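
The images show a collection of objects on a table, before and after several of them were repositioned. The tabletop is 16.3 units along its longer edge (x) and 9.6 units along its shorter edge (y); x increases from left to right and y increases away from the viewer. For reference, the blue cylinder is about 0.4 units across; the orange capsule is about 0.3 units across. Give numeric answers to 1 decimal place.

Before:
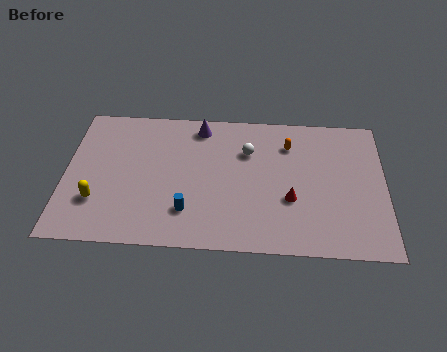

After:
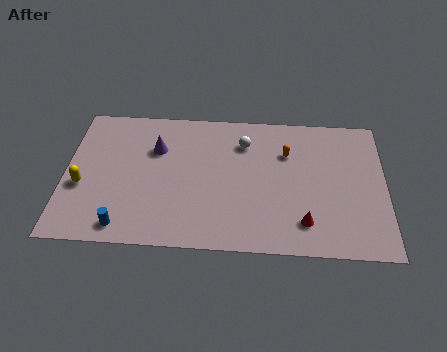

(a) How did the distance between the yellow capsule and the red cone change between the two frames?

+1.6

Before: roughly 9.8 units apart; after: 11.4. That's 1.6 units further apart.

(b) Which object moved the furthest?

the blue cylinder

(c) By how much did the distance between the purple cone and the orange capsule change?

+2.0

They were about 4.7 units apart before and 6.7 after — 2.0 units further apart.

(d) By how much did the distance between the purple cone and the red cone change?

+2.2

Before: roughly 6.7 units apart; after: 8.9. That's 2.2 units further apart.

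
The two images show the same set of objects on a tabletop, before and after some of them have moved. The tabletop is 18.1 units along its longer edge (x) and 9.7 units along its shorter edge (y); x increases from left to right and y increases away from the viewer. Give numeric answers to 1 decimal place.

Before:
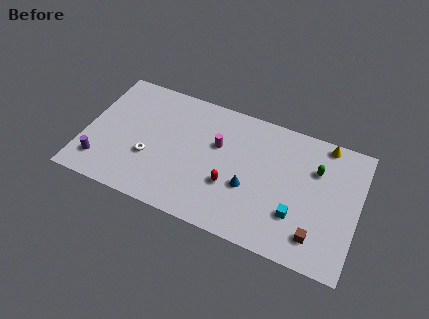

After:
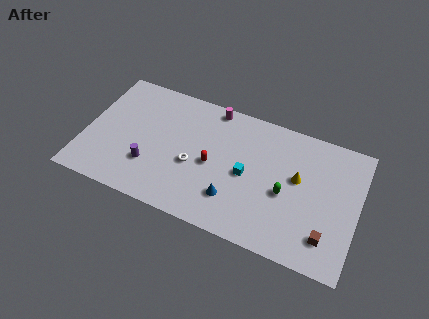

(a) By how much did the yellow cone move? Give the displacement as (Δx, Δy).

(-1.5, -3.2)

From the two frames, the yellow cone sits at roughly (15.6, 8.8) before and (14.1, 5.6) after.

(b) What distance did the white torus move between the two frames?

2.9

The white torus moved from about (4.4, 3.5) to (7.3, 4.0), a distance of √(2.9² + 0.5²) ≈ 2.9.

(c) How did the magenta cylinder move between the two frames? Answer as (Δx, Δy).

(-0.6, 2.7)

The magenta cylinder started near (8.7, 6.1) and ended near (8.1, 8.8).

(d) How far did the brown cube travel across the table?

0.7

The brown cube moved from about (15.6, 1.9) to (16.3, 2.1), a distance of √(0.7² + 0.2²) ≈ 0.7.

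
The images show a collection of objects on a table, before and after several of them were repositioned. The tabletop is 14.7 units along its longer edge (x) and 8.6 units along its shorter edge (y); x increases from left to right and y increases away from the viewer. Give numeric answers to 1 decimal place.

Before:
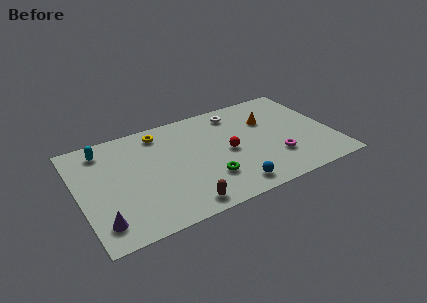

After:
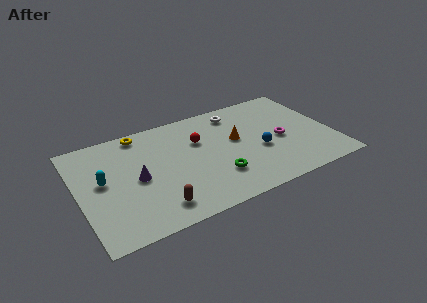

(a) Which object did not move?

the white torus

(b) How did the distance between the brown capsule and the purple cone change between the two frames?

-1.8

The distance was about 4.5 in the first image and 2.7 in the second, so they moved 1.8 units closer together.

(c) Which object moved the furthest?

the purple cone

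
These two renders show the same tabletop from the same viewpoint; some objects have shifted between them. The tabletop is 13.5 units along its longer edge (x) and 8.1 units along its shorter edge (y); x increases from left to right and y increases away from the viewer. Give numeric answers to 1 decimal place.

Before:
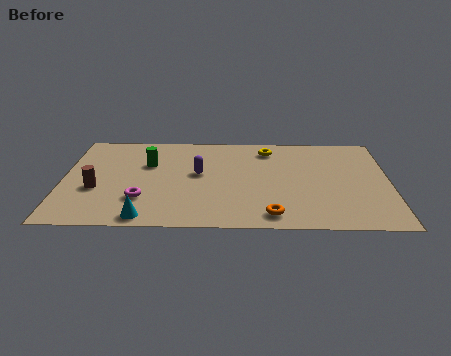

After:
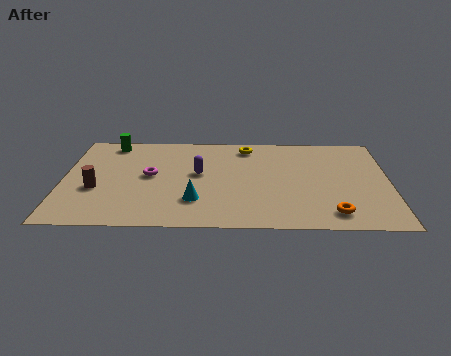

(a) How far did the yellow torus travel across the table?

0.9

The yellow torus moved from about (8.5, 6.7) to (7.6, 6.9), a distance of √(0.9² + 0.2²) ≈ 0.9.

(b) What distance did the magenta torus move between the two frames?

2.0

The magenta torus was near (3.3, 2.3) before and (3.6, 4.3) after, so it travelled √(0.3² + 2.0²) ≈ 2.0 units.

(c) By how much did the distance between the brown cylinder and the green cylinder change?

+1.0

Before: roughly 3.0 units apart; after: 4.0. That's 1.0 units further apart.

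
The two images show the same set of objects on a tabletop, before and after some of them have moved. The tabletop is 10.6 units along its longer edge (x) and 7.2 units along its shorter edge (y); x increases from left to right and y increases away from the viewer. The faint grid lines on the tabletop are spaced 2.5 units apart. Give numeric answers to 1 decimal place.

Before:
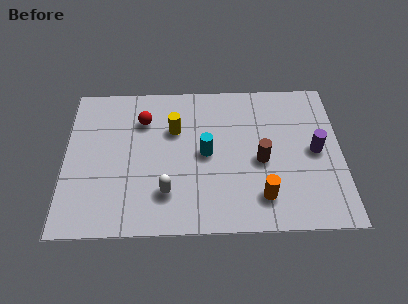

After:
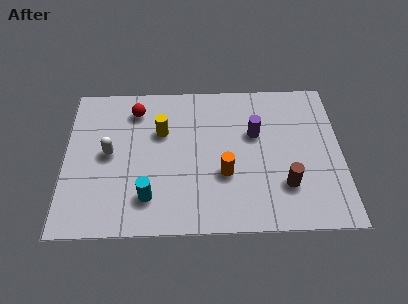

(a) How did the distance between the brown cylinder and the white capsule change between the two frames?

+3.0

The distance was about 3.9 in the first image and 6.9 in the second, so they moved 3.0 units further apart.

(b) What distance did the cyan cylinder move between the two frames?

3.0

From (5.4, 3.6) to (3.2, 1.6), the cyan cylinder covered √(2.2² + 2.0²) ≈ 3.0 units.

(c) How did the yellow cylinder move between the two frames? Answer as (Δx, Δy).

(-0.5, -0.1)

The yellow cylinder was at about (4.2, 4.8) and moved to about (3.7, 4.7).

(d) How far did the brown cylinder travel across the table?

1.5

The brown cylinder was near (7.5, 3.2) before and (8.4, 2.0) after, so it travelled √(0.9² + 1.2²) ≈ 1.5 units.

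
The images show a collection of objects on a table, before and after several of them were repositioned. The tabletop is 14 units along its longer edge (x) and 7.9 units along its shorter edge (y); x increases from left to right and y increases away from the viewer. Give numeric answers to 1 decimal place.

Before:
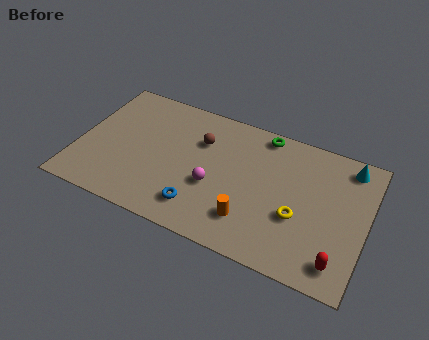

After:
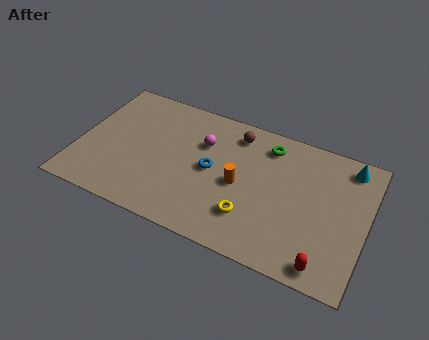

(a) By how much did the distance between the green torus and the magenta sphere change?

-1.2

They were about 4.5 units apart before and 3.3 after — 1.2 units closer together.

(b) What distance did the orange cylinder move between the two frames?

1.9

From (8.6, 1.9) to (7.9, 3.7), the orange cylinder covered √(0.7² + 1.8²) ≈ 1.9 units.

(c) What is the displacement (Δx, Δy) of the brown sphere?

(1.6, 1.1)

The brown sphere started near (5.8, 5.5) and ended near (7.4, 6.6).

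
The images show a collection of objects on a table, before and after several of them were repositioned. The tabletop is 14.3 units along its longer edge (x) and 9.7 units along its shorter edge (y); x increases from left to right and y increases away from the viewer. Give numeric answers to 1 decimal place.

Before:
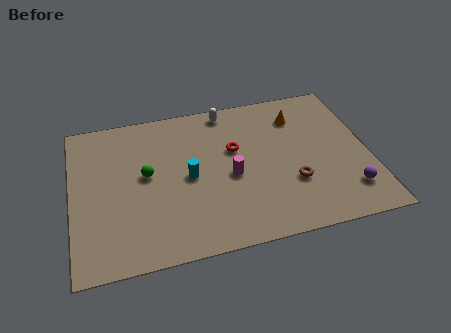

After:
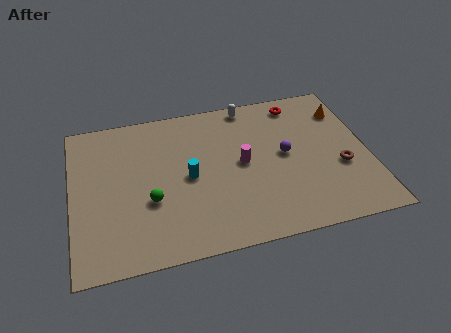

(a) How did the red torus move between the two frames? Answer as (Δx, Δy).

(3.3, 2.4)

The red torus started near (7.9, 6.0) and ended near (11.2, 8.4).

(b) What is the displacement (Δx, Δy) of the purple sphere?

(-2.8, 3.0)

The purple sphere started near (13.1, 2.1) and ended near (10.3, 5.1).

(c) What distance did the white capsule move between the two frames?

1.1

From (7.7, 8.7) to (8.8, 8.8), the white capsule covered √(1.1² + 0.1²) ≈ 1.1 units.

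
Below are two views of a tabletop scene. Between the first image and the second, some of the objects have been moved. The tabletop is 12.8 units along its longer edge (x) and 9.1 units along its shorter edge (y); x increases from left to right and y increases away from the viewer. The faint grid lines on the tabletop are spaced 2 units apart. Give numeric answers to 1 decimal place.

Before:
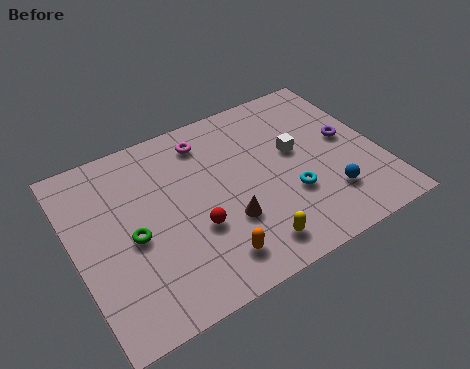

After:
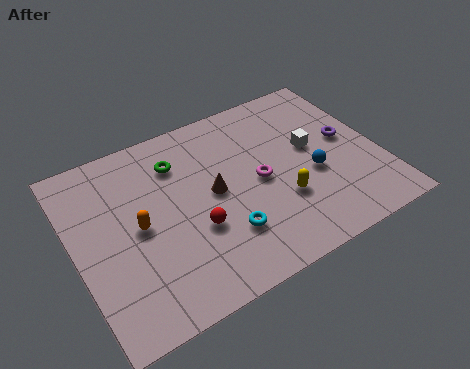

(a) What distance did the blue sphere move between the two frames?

1.5

The blue sphere moved from about (10.3, 2.3) to (9.9, 3.7), a distance of √(0.4² + 1.4²) ≈ 1.5.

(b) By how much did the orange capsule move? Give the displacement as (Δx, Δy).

(-2.6, 2.9)

The orange capsule was at about (5.2, 1.6) and moved to about (2.6, 4.5).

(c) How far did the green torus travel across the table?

3.6

The green torus was near (2.3, 4.1) before and (4.6, 6.9) after, so it travelled √(2.3² + 2.8²) ≈ 3.6 units.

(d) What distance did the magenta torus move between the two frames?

3.6

From (5.9, 7.5) to (7.7, 4.4), the magenta torus covered √(1.8² + 3.1²) ≈ 3.6 units.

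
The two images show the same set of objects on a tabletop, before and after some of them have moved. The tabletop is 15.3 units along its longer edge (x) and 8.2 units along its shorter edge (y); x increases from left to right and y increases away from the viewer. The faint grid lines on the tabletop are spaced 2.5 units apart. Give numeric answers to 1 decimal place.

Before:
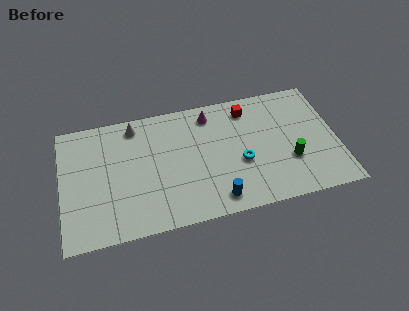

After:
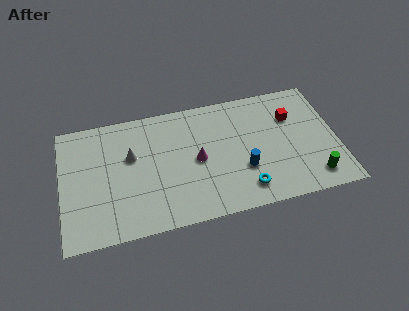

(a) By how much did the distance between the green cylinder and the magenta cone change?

+0.9

Before: roughly 5.9 units apart; after: 6.8. That's 0.9 units further apart.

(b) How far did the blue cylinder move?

2.3

From (8.4, 1.2) to (10.0, 2.8), the blue cylinder covered √(1.6² + 1.6²) ≈ 2.3 units.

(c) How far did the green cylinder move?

1.8

From (12.6, 2.8) to (13.8, 1.4), the green cylinder covered √(1.2² + 1.4²) ≈ 1.8 units.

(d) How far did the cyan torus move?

1.8

From (9.9, 3.3) to (10.0, 1.5), the cyan torus covered √(0.1² + 1.8²) ≈ 1.8 units.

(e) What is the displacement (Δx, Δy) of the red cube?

(2.4, -1.1)

From the two frames, the red cube sits at roughly (10.5, 6.8) before and (12.9, 5.7) after.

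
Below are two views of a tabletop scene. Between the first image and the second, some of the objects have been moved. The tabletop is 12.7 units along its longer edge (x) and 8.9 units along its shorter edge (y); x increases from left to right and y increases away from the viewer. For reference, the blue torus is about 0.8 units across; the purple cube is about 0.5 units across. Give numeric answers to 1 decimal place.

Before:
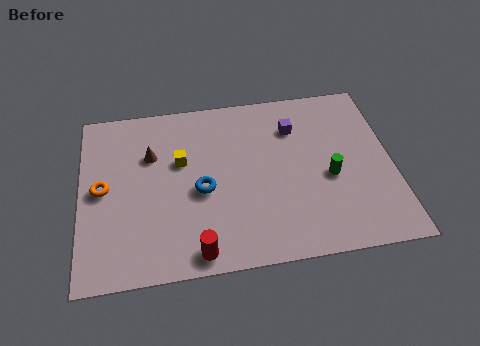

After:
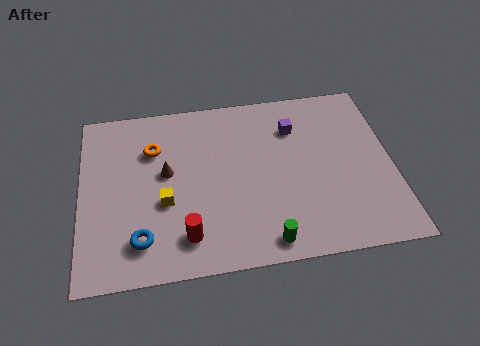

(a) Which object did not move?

the purple cube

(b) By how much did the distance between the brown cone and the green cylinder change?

-1.9

The distance was about 7.5 in the first image and 5.6 in the second, so they moved 1.9 units closer together.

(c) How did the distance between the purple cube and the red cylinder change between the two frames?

-0.4

They were about 7.1 units apart before and 6.7 after — 0.4 units closer together.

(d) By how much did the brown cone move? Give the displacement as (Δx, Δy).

(0.6, -1.0)

The brown cone started near (2.9, 6.0) and ended near (3.5, 5.0).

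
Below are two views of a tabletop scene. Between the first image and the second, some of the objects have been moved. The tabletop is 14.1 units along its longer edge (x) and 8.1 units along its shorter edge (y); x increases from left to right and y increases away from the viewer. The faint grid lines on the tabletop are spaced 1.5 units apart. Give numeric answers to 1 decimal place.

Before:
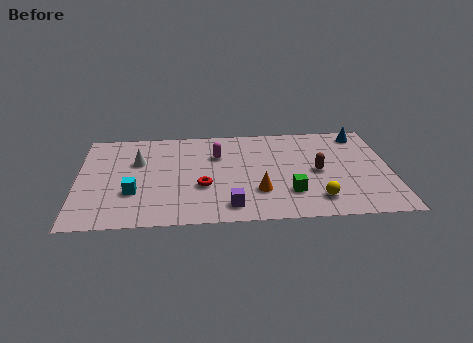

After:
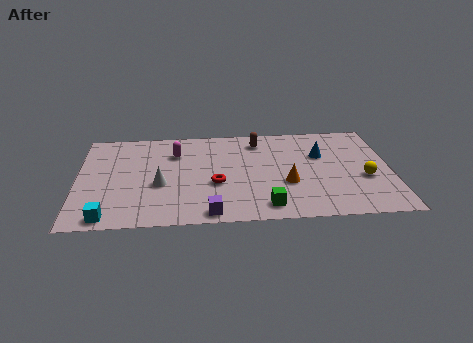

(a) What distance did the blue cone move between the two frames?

2.5

The blue cone moved from about (12.9, 7.0) to (11.0, 5.3), a distance of √(1.9² + 1.7²) ≈ 2.5.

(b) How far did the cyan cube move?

2.2

From (2.5, 2.7) to (1.4, 0.8), the cyan cube covered √(1.1² + 1.9²) ≈ 2.2 units.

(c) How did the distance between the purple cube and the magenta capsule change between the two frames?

+1.0

Before: roughly 4.3 units apart; after: 5.3. That's 1.0 units further apart.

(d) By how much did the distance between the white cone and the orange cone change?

-0.4

Before: roughly 6.1 units apart; after: 5.7. That's 0.4 units closer together.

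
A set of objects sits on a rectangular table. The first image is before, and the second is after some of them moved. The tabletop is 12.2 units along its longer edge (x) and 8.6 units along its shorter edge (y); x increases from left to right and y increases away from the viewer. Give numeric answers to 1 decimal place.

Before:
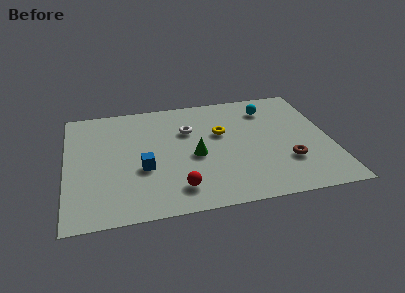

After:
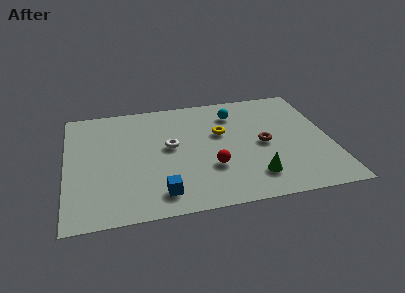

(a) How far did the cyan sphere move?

1.6

The cyan sphere moved from about (9.5, 6.8) to (7.9, 6.7), a distance of √(1.6² + 0.1²) ≈ 1.6.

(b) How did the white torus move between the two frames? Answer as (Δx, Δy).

(-0.9, -1.1)

From the two frames, the white torus sits at roughly (5.7, 5.8) before and (4.8, 4.7) after.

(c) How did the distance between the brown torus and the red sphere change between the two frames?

-2.4

The distance was about 5.2 in the first image and 2.8 in the second, so they moved 2.4 units closer together.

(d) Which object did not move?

the yellow torus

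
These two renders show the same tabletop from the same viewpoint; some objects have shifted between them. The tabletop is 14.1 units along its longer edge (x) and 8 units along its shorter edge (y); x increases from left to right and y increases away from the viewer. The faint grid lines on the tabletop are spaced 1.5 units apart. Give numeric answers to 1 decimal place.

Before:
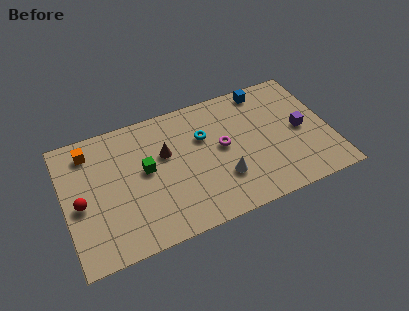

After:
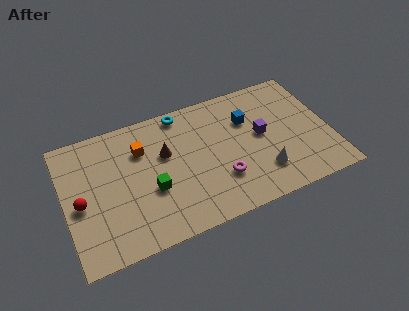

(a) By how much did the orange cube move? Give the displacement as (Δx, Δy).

(2.7, -0.9)

From the two frames, the orange cube sits at roughly (1.5, 6.6) before and (4.2, 5.7) after.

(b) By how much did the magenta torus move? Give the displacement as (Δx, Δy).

(-0.3, -1.9)

From the two frames, the magenta torus sits at roughly (8.4, 4.3) before and (8.1, 2.4) after.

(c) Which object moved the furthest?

the orange cube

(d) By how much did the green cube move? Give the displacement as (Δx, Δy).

(0.2, -1.3)

From the two frames, the green cube sits at roughly (4.3, 4.4) before and (4.5, 3.1) after.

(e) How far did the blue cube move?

1.9

The blue cube was near (11.0, 7.1) before and (9.9, 5.5) after, so it travelled √(1.1² + 1.6²) ≈ 1.9 units.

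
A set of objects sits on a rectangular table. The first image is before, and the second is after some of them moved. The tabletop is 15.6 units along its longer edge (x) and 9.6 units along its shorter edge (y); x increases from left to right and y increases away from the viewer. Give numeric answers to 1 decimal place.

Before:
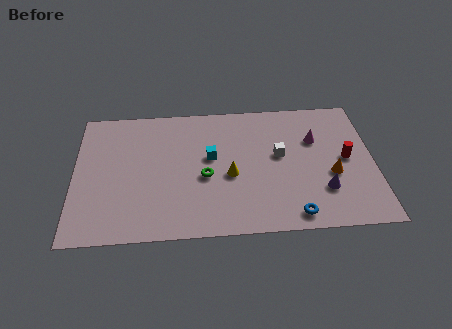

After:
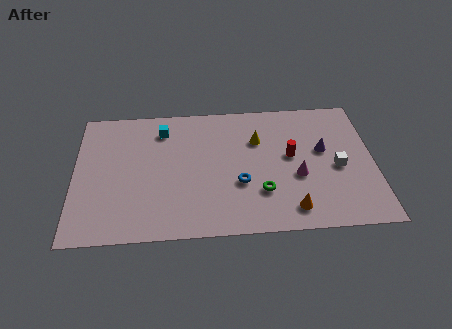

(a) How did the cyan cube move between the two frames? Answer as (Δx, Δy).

(-2.5, 2.2)

The cyan cube started near (7.1, 5.5) and ended near (4.6, 7.7).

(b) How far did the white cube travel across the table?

3.2

The white cube was near (10.7, 5.4) before and (13.7, 4.3) after, so it travelled √(3.0² + 1.1²) ≈ 3.2 units.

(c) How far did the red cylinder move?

2.9

The red cylinder moved from about (14.2, 4.9) to (11.3, 5.3), a distance of √(2.9² + 0.4²) ≈ 2.9.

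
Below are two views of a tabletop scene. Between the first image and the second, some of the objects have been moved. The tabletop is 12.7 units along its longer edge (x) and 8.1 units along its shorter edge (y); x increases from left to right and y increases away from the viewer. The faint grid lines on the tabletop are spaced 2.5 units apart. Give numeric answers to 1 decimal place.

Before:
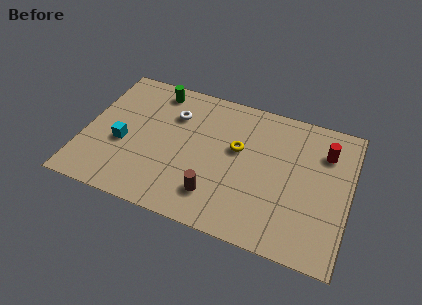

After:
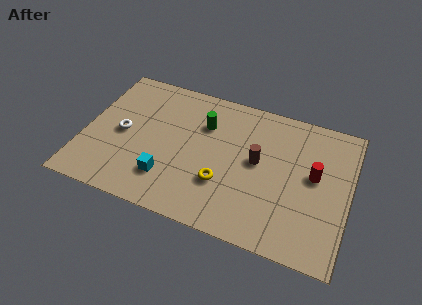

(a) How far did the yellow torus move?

2.3

The yellow torus moved from about (7.3, 4.8) to (6.8, 2.6), a distance of √(0.5² + 2.2²) ≈ 2.3.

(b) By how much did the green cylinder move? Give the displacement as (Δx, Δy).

(2.5, -1.3)

The green cylinder started near (3.1, 7.0) and ended near (5.6, 5.7).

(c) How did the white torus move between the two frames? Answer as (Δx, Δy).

(-2.3, -1.9)

The white torus was at about (4.1, 5.8) and moved to about (1.8, 3.9).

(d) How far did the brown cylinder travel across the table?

3.2

From (6.5, 1.8) to (8.3, 4.4), the brown cylinder covered √(1.8² + 2.6²) ≈ 3.2 units.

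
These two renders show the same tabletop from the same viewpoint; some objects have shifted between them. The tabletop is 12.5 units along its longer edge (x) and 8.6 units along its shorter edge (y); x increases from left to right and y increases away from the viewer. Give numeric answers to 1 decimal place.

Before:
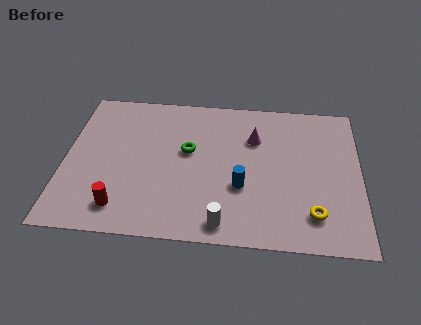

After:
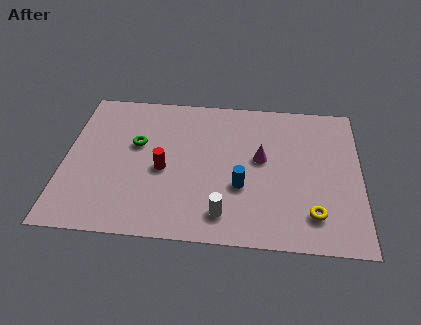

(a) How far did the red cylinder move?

2.9

The red cylinder was near (2.5, 1.5) before and (4.2, 3.8) after, so it travelled √(1.7² + 2.3²) ≈ 2.9 units.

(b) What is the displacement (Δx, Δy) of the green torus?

(-2.2, 0.2)

The green torus was at about (5.2, 5.0) and moved to about (3.0, 5.2).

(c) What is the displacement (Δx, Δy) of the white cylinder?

(0.0, 0.5)

From the two frames, the white cylinder sits at roughly (6.8, 1.0) before and (6.8, 1.5) after.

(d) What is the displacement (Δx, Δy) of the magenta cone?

(0.3, -1.2)

The magenta cone was at about (8.0, 6.0) and moved to about (8.3, 4.8).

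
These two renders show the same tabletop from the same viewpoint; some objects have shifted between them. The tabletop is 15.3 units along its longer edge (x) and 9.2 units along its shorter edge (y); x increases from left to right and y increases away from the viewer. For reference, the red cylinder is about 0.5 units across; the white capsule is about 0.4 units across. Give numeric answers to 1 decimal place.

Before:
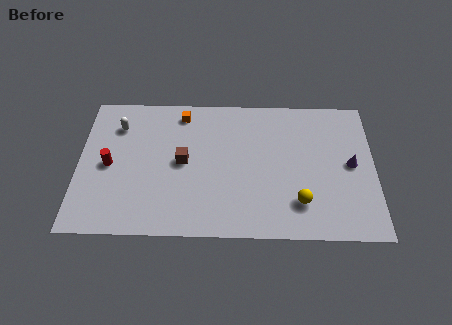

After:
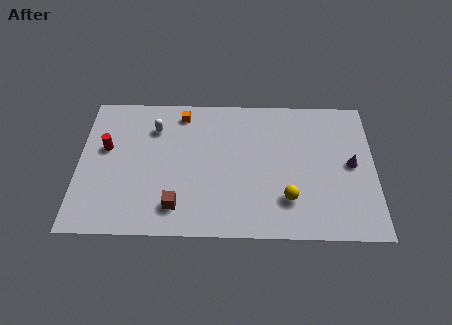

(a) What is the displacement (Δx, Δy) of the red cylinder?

(-0.2, 1.1)

From the two frames, the red cylinder sits at roughly (1.6, 4.4) before and (1.4, 5.5) after.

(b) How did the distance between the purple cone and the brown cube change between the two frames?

+0.8

Before: roughly 8.7 units apart; after: 9.5. That's 0.8 units further apart.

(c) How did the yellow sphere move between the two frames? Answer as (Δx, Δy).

(-0.6, 0.2)

From the two frames, the yellow sphere sits at roughly (11.4, 2.2) before and (10.8, 2.4) after.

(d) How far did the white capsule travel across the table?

1.9

From (2.0, 7.0) to (3.9, 6.9), the white capsule covered √(1.9² + 0.1²) ≈ 1.9 units.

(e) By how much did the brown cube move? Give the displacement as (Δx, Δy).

(-0.3, -2.9)

The brown cube was at about (5.4, 4.7) and moved to about (5.1, 1.8).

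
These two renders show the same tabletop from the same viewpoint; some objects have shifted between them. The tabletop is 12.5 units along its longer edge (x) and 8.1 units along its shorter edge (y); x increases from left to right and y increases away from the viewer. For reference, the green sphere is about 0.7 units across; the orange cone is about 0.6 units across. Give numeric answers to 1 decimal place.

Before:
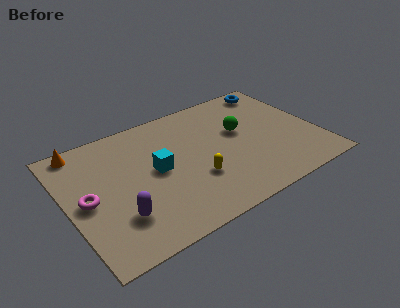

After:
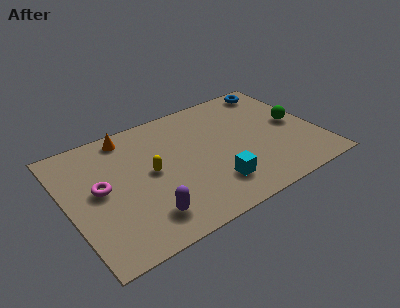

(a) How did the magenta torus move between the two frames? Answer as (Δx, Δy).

(0.7, 0.4)

The magenta torus started near (0.9, 3.9) and ended near (1.6, 4.3).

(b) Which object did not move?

the blue torus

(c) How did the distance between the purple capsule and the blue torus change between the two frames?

-0.7

The distance was about 10.2 in the first image and 9.5 in the second, so they moved 0.7 units closer together.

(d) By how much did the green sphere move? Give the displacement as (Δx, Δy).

(2.7, -0.7)

The green sphere was at about (8.8, 4.8) and moved to about (11.5, 4.1).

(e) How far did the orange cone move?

2.3

From (1.1, 7.3) to (3.4, 7.1), the orange cone covered √(2.3² + 0.2²) ≈ 2.3 units.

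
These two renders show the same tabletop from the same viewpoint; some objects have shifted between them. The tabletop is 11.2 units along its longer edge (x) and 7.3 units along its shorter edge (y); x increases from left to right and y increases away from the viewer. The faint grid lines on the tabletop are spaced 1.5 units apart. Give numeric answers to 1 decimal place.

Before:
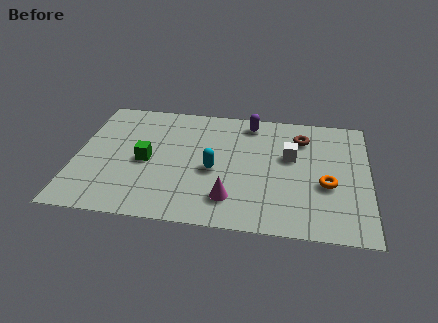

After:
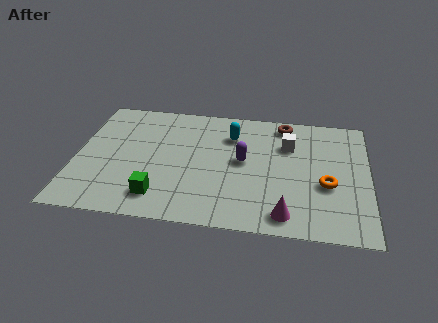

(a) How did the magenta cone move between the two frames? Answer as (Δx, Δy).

(2.1, -0.6)

From the two frames, the magenta cone sits at roughly (6.0, 1.6) before and (8.1, 1.0) after.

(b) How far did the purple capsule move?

2.4

From (6.6, 6.3) to (6.4, 3.9), the purple capsule covered √(0.2² + 2.4²) ≈ 2.4 units.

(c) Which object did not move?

the orange torus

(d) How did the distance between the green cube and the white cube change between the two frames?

+0.5

Before: roughly 5.6 units apart; after: 6.1. That's 0.5 units further apart.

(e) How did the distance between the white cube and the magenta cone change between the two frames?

+0.5

They were about 3.6 units apart before and 4.1 after — 0.5 units further apart.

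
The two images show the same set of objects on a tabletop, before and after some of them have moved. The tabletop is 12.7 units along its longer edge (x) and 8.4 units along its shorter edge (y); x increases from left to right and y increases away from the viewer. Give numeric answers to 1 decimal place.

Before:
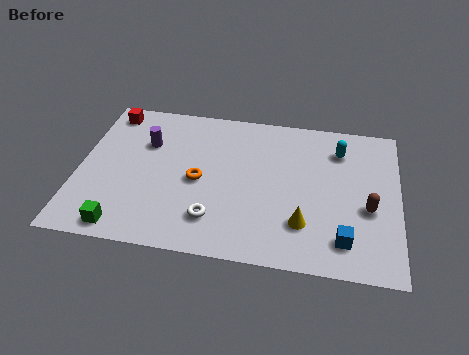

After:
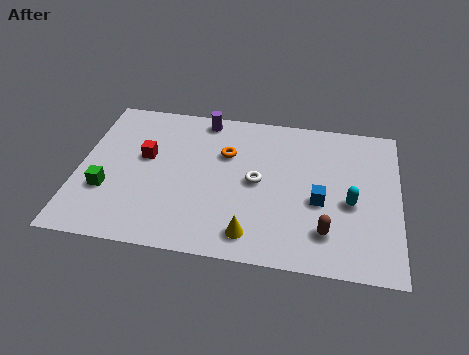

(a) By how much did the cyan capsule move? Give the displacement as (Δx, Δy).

(0.5, -2.9)

The cyan capsule was at about (10.3, 6.5) and moved to about (10.8, 3.6).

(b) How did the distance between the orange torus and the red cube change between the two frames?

-1.8

Before: roughly 5.1 units apart; after: 3.3. That's 1.8 units closer together.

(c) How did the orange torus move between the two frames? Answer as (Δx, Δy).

(1.0, 1.7)

The orange torus started near (4.8, 3.9) and ended near (5.8, 5.6).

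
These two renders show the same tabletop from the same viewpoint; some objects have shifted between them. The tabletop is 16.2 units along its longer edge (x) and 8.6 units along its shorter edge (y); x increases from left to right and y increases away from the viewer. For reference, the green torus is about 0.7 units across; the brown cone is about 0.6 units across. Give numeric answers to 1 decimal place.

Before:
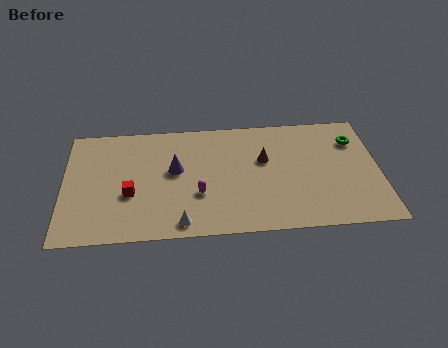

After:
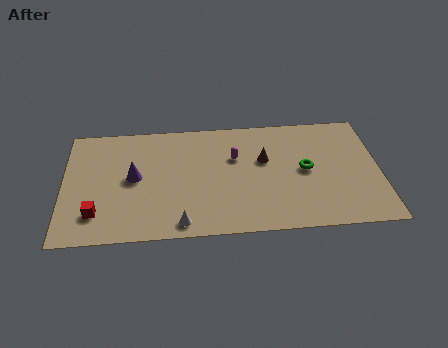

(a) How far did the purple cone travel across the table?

2.1

The purple cone was near (5.7, 4.9) before and (3.6, 4.5) after, so it travelled √(2.1² + 0.4²) ≈ 2.1 units.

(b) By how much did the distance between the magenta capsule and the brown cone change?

-2.6

Before: roughly 4.1 units apart; after: 1.5. That's 2.6 units closer together.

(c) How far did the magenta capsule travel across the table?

3.2

The magenta capsule moved from about (6.9, 3.0) to (8.8, 5.6), a distance of √(1.9² + 2.6²) ≈ 3.2.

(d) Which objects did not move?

the brown cone and the white cone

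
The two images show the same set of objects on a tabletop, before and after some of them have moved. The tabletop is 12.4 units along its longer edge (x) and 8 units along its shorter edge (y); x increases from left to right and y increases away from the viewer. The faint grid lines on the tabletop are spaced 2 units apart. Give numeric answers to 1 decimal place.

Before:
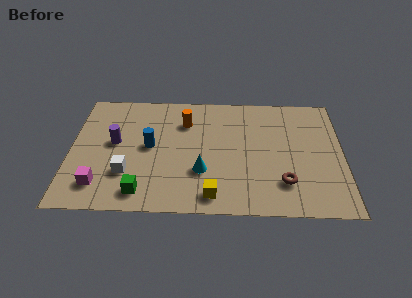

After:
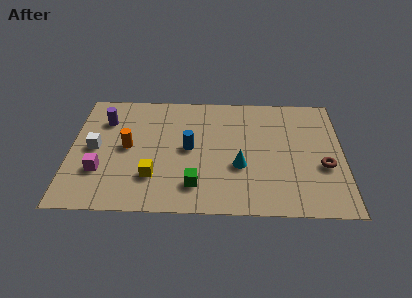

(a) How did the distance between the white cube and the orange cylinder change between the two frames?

-2.9

The distance was about 4.4 in the first image and 1.5 in the second, so they moved 2.9 units closer together.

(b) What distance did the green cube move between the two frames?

2.5

The green cube moved from about (3.3, 1.2) to (5.7, 1.7), a distance of √(2.4² + 0.5²) ≈ 2.5.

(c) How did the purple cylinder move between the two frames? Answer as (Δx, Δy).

(-0.5, 1.5)

The purple cylinder started near (2.0, 4.4) and ended near (1.5, 5.9).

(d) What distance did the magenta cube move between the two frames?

0.9

From (1.4, 1.6) to (1.4, 2.5), the magenta cube covered √(0.0² + 0.9²) ≈ 0.9 units.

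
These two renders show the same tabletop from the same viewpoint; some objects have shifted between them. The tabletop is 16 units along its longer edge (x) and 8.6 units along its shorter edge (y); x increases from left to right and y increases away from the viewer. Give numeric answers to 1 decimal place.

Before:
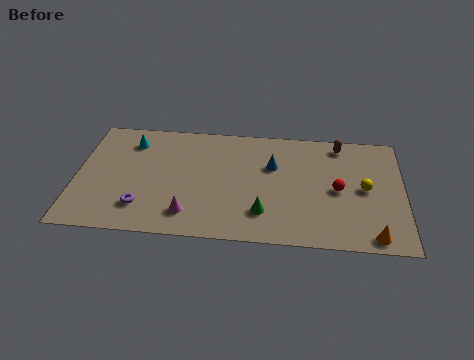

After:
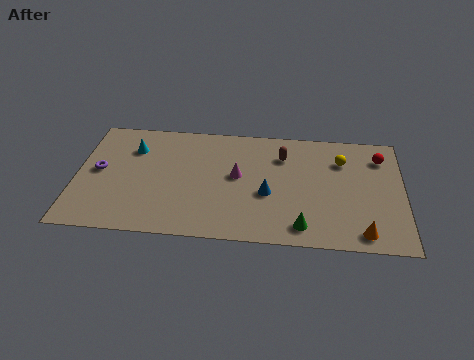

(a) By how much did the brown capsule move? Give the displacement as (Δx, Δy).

(-2.8, -1.1)

The brown capsule started near (12.9, 7.5) and ended near (10.1, 6.4).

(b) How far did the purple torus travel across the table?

3.3

The purple torus moved from about (3.3, 2.0) to (1.1, 4.5), a distance of √(2.2² + 2.5²) ≈ 3.3.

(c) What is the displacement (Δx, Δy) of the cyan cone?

(0.1, -0.5)

From the two frames, the cyan cone sits at roughly (2.6, 6.8) before and (2.7, 6.3) after.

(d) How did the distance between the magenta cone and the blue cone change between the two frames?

-3.7

Before: roughly 5.6 units apart; after: 1.9. That's 3.7 units closer together.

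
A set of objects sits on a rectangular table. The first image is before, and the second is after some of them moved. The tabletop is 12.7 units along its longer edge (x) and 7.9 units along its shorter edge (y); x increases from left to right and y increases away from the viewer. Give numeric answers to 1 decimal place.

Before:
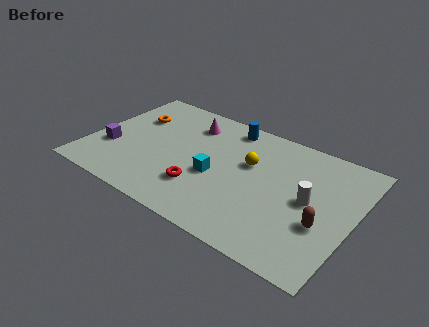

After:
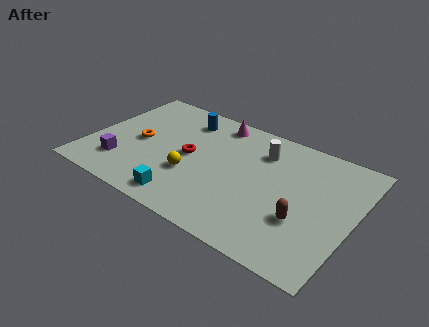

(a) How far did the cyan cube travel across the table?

2.5

The cyan cube was near (6.2, 3.3) before and (5.1, 1.1) after, so it travelled √(1.1² + 2.2²) ≈ 2.5 units.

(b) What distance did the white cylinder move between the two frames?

3.3

The white cylinder moved from about (10.6, 4.0) to (8.0, 6.0), a distance of √(2.6² + 2.0²) ≈ 3.3.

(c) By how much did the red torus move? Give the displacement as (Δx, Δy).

(-0.9, 1.8)

The red torus was at about (5.7, 2.2) and moved to about (4.8, 4.0).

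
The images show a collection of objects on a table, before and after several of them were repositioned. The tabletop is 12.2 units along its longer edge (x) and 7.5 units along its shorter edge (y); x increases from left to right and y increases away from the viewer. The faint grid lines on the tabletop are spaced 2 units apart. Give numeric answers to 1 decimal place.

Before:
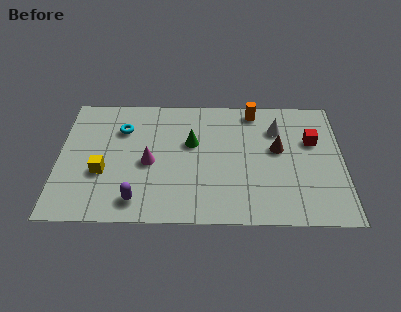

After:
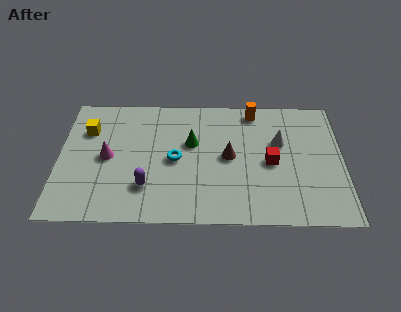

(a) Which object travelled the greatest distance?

the cyan torus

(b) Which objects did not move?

the orange cylinder and the green cone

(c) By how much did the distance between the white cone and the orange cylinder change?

+0.7

The distance was about 1.5 in the first image and 2.2 in the second, so they moved 0.7 units further apart.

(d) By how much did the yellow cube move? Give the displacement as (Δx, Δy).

(-0.7, 2.5)

The yellow cube was at about (1.9, 2.8) and moved to about (1.2, 5.3).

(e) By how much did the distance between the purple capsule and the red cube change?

-2.8

Before: roughly 8.3 units apart; after: 5.5. That's 2.8 units closer together.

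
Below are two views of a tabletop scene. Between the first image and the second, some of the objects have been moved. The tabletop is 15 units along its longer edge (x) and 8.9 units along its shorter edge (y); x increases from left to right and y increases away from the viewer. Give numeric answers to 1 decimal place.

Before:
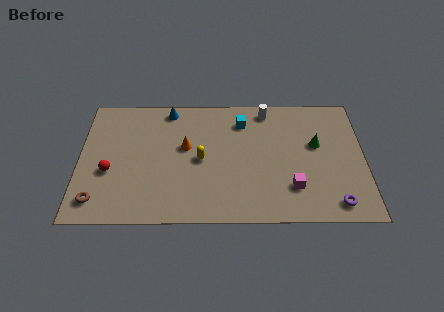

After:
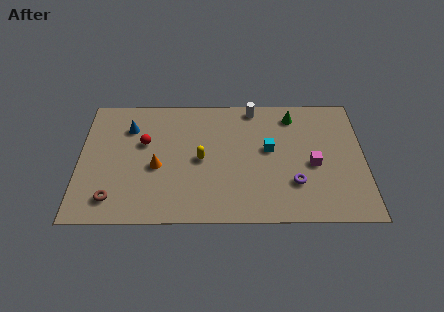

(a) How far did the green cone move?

2.4

The green cone was near (12.5, 5.3) before and (11.3, 7.4) after, so it travelled √(1.2² + 2.1²) ≈ 2.4 units.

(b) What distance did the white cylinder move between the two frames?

0.7

The white cylinder moved from about (9.9, 7.8) to (9.2, 8.0), a distance of √(0.7² + 0.2²) ≈ 0.7.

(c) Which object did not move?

the yellow capsule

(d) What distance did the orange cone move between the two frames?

2.1

The orange cone was near (5.6, 5.2) before and (4.1, 3.8) after, so it travelled √(1.5² + 1.4²) ≈ 2.1 units.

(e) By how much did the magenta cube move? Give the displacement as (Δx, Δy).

(1.1, 1.6)

From the two frames, the magenta cube sits at roughly (11.2, 2.3) before and (12.3, 3.9) after.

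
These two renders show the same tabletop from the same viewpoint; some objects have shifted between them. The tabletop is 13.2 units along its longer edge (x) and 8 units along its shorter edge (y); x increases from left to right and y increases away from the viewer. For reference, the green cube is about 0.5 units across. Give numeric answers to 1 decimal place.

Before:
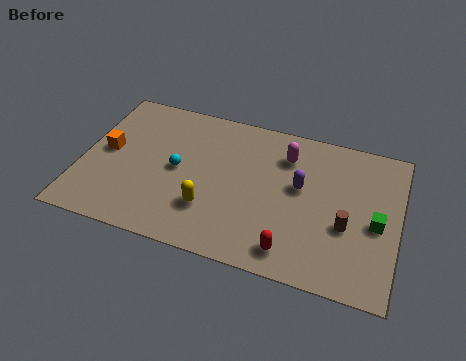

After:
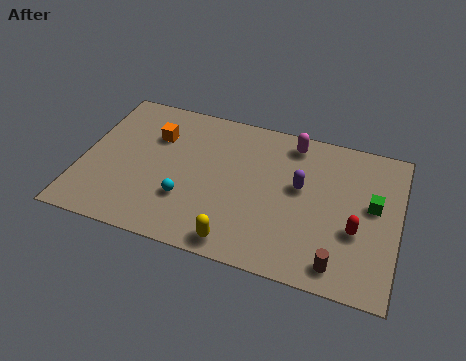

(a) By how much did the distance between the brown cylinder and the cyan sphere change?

-0.6

They were about 7.2 units apart before and 6.6 after — 0.6 units closer together.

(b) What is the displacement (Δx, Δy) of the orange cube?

(1.9, 1.4)

From the two frames, the orange cube sits at roughly (1.0, 4.2) before and (2.9, 5.6) after.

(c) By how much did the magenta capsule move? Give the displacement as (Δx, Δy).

(0.2, 0.8)

From the two frames, the magenta capsule sits at roughly (8.4, 6.1) before and (8.6, 6.9) after.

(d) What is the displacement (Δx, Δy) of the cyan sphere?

(0.5, -1.5)

From the two frames, the cyan sphere sits at roughly (4.0, 4.0) before and (4.5, 2.5) after.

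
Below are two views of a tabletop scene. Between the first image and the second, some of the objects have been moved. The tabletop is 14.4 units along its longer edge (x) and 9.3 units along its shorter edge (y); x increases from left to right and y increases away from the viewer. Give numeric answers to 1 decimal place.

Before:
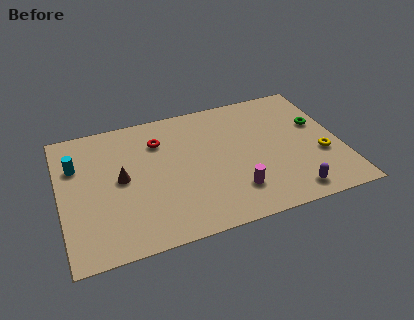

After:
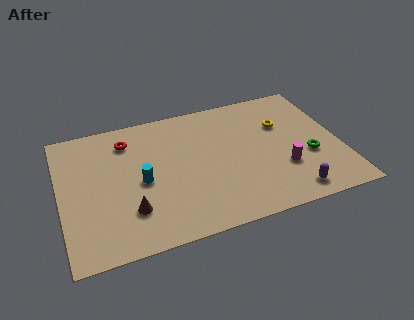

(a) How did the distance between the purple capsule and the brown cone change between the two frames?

-0.9

The distance was about 9.1 in the first image and 8.2 in the second, so they moved 0.9 units closer together.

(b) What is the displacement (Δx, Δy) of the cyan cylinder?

(3.2, -2.1)

The cyan cylinder was at about (0.9, 6.4) and moved to about (4.1, 4.3).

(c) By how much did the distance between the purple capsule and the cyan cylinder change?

-3.8

The distance was about 11.8 in the first image and 8.0 in the second, so they moved 3.8 units closer together.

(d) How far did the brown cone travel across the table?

2.3

The brown cone was near (3.1, 4.8) before and (3.4, 2.5) after, so it travelled √(0.3² + 2.3²) ≈ 2.3 units.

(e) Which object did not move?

the purple capsule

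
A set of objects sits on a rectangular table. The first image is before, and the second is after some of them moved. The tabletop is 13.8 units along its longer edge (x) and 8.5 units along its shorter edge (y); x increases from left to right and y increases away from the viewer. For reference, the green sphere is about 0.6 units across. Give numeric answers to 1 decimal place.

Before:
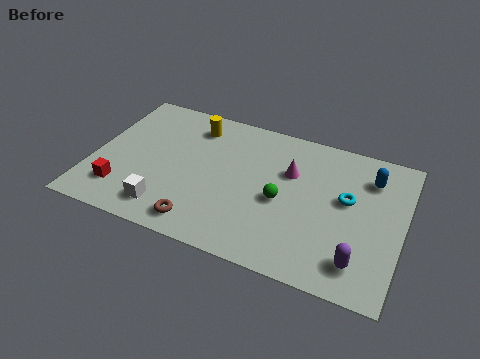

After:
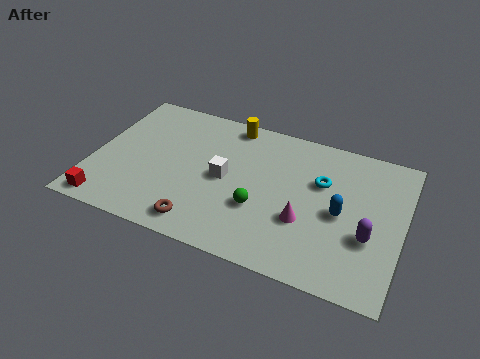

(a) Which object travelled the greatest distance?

the white cube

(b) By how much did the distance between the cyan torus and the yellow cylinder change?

-2.6

Before: roughly 7.4 units apart; after: 4.8. That's 2.6 units closer together.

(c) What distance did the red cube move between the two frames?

1.1

The red cube moved from about (1.5, 1.9) to (1.0, 0.9), a distance of √(0.5² + 1.0²) ≈ 1.1.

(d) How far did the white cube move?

3.5

The white cube moved from about (3.6, 1.5) to (5.9, 4.2), a distance of √(2.3² + 2.7²) ≈ 3.5.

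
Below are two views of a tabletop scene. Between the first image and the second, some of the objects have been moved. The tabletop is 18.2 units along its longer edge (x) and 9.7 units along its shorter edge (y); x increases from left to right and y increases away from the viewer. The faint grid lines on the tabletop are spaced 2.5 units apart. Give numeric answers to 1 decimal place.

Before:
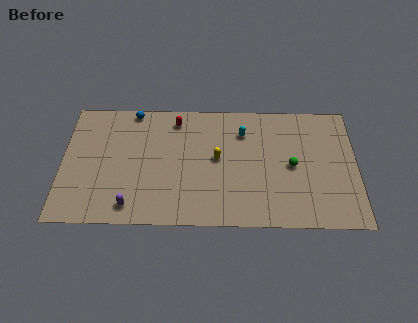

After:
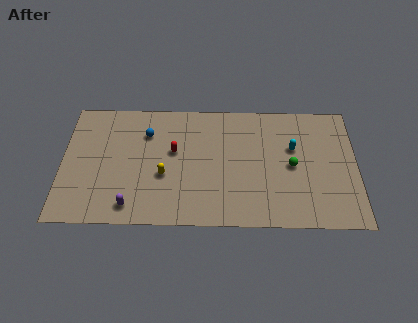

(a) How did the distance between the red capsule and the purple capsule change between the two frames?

-2.3

They were about 7.3 units apart before and 5.0 after — 2.3 units closer together.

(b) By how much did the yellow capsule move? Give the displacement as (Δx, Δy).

(-3.3, -1.4)

From the two frames, the yellow capsule sits at roughly (9.6, 5.2) before and (6.3, 3.8) after.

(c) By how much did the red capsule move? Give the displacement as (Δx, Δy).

(-0.1, -2.5)

The red capsule was at about (7.0, 8.2) and moved to about (6.9, 5.7).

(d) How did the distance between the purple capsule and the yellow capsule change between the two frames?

-3.4

They were about 6.5 units apart before and 3.1 after — 3.4 units closer together.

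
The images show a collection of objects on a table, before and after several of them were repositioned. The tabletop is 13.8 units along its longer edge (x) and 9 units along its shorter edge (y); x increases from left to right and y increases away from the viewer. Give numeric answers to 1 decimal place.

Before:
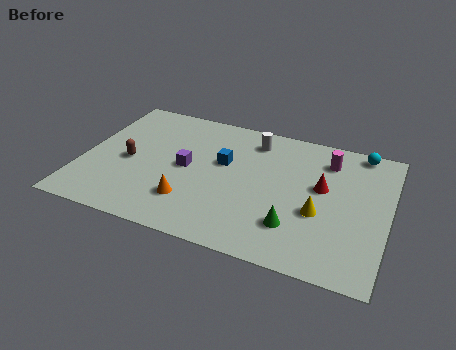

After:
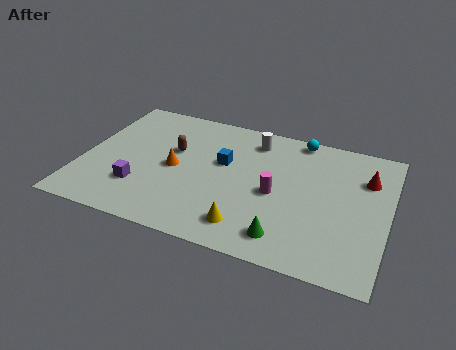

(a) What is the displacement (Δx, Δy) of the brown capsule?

(1.9, 1.4)

The brown capsule started near (2.1, 4.1) and ended near (4.0, 5.5).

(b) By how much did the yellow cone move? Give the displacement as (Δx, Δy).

(-3.0, -1.9)

The yellow cone was at about (10.8, 3.5) and moved to about (7.8, 1.6).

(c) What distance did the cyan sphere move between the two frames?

2.8

The cyan sphere moved from about (12.3, 8.2) to (9.5, 8.2), a distance of √(2.8² + 0.0²) ≈ 2.8.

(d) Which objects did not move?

the blue cube and the white cylinder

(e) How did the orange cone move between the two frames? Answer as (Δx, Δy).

(-0.9, 2.0)

From the two frames, the orange cone sits at roughly (5.1, 2.3) before and (4.2, 4.3) after.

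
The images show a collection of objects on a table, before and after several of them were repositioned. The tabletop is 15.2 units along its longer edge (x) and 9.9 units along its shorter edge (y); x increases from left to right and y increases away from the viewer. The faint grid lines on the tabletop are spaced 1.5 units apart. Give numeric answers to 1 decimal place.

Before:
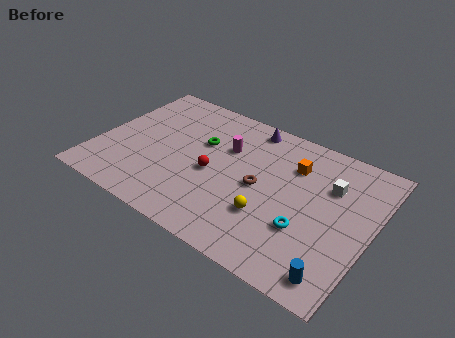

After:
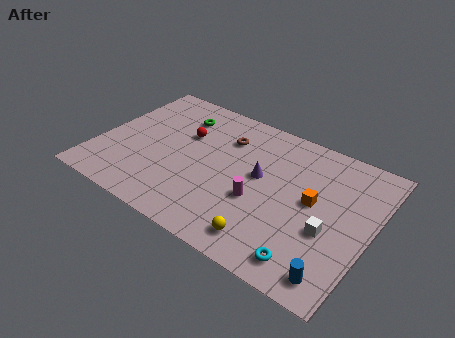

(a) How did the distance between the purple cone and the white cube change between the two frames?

-0.9

They were about 5.3 units apart before and 4.4 after — 0.9 units closer together.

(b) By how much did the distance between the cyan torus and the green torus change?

+3.5

Before: roughly 7.1 units apart; after: 10.6. That's 3.5 units further apart.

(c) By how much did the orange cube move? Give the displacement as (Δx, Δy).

(1.4, -1.9)

The orange cube started near (10.6, 7.2) and ended near (12.0, 5.3).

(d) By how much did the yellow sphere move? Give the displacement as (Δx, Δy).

(0.2, -1.6)

The yellow sphere started near (9.9, 3.1) and ended near (10.1, 1.5).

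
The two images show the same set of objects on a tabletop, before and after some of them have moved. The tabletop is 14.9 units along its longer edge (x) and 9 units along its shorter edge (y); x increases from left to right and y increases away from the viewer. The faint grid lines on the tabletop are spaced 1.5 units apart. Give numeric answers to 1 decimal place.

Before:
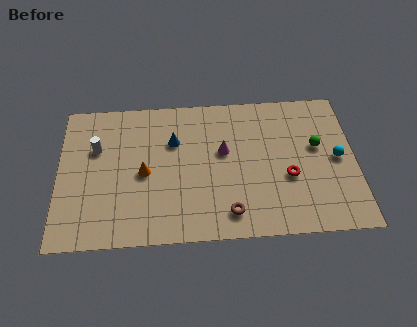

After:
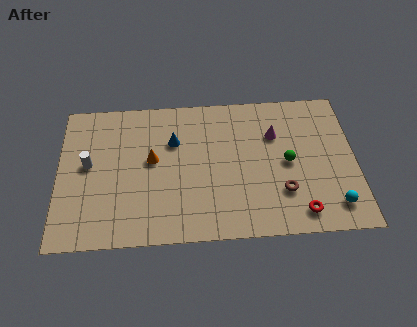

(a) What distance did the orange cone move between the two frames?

0.9

From (4.3, 4.2) to (4.7, 5.0), the orange cone covered √(0.4² + 0.8²) ≈ 0.9 units.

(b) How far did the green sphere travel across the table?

1.7

The green sphere was near (13.0, 5.3) before and (11.5, 4.4) after, so it travelled √(1.5² + 0.9²) ≈ 1.7 units.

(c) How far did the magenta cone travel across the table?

2.8

From (8.3, 5.3) to (10.9, 6.2), the magenta cone covered √(2.6² + 0.9²) ≈ 2.8 units.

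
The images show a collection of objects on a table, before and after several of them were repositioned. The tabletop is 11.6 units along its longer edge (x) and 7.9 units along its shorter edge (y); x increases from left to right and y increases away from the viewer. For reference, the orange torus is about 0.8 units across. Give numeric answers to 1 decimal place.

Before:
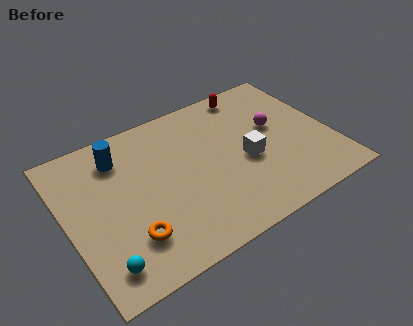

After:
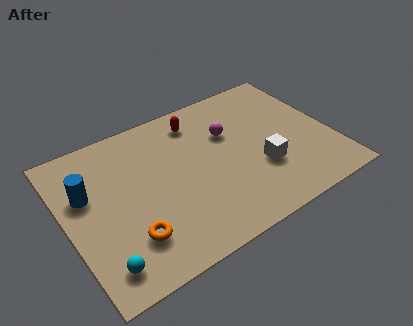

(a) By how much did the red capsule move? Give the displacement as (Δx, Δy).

(-2.5, -0.5)

From the two frames, the red capsule sits at roughly (8.6, 7.0) before and (6.1, 6.5) after.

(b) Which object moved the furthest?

the red capsule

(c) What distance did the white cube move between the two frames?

0.9

The white cube moved from about (7.8, 3.4) to (8.3, 2.7), a distance of √(0.5² + 0.7²) ≈ 0.9.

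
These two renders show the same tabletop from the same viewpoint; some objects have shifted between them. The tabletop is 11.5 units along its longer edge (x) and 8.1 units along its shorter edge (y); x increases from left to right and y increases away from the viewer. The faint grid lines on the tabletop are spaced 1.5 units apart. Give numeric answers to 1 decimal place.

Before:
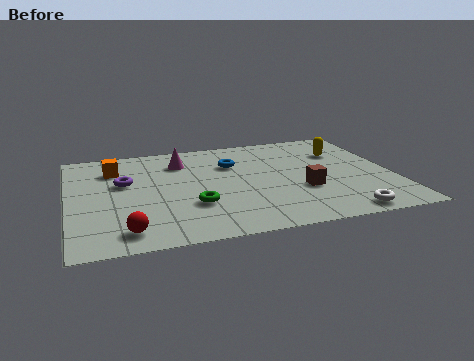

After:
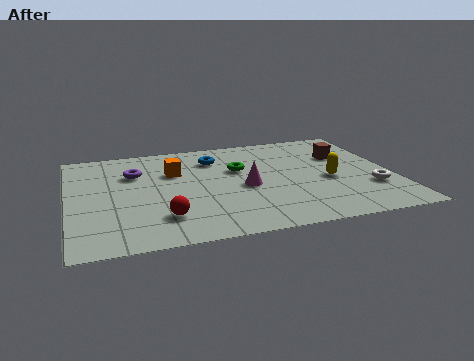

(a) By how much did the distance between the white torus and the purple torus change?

+0.3

They were about 8.5 units apart before and 8.8 after — 0.3 units further apart.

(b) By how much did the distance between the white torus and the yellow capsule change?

-3.2

Before: roughly 4.9 units apart; after: 1.7. That's 3.2 units closer together.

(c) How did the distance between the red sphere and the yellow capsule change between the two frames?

-3.0

They were about 9.2 units apart before and 6.2 after — 3.0 units closer together.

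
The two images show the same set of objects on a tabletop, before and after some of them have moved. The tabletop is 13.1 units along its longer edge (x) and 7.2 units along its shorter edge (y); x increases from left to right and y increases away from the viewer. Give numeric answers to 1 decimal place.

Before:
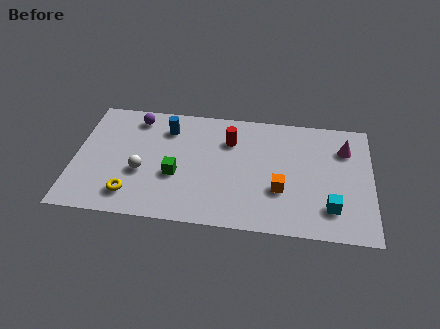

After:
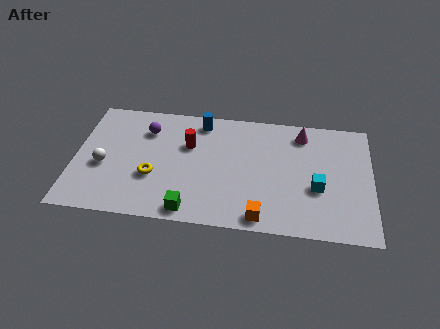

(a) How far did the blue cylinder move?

1.6

The blue cylinder moved from about (4.0, 5.6) to (5.5, 6.2), a distance of √(1.5² + 0.6²) ≈ 1.6.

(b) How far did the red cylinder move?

1.9

The red cylinder moved from about (6.8, 5.2) to (5.0, 4.7), a distance of √(1.8² + 0.5²) ≈ 1.9.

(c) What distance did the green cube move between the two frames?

2.1

From (4.5, 2.8) to (5.2, 0.8), the green cube covered √(0.7² + 2.0²) ≈ 2.1 units.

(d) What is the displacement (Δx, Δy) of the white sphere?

(-1.7, 0.2)

The white sphere started near (3.0, 2.8) and ended near (1.3, 3.0).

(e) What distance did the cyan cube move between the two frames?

1.3

From (11.3, 1.7) to (10.7, 2.8), the cyan cube covered √(0.6² + 1.1²) ≈ 1.3 units.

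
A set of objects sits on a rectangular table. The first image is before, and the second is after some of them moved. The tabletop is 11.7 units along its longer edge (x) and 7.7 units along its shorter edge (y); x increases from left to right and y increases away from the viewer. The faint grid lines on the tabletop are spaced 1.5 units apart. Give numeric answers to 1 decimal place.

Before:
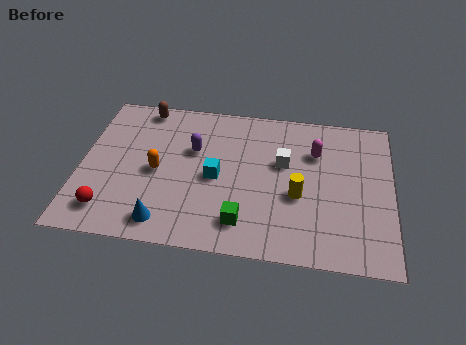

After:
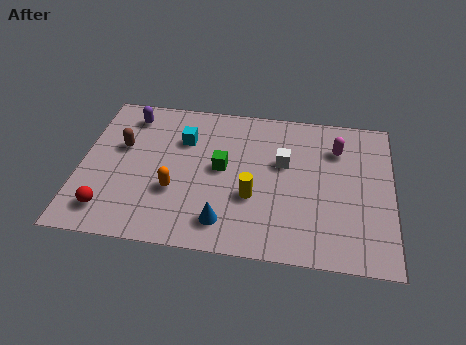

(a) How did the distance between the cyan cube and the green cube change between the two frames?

-0.4

The distance was about 2.4 in the first image and 2.0 in the second, so they moved 0.4 units closer together.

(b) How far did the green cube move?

2.8

The green cube moved from about (6.2, 1.5) to (5.3, 4.1), a distance of √(0.9² + 2.6²) ≈ 2.8.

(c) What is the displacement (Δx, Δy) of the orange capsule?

(0.7, -0.9)

The orange capsule started near (2.9, 3.6) and ended near (3.6, 2.7).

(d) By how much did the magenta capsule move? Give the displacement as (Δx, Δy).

(0.8, 0.3)

From the two frames, the magenta capsule sits at roughly (8.8, 5.4) before and (9.6, 5.7) after.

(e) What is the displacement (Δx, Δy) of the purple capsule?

(-2.5, 1.5)

The purple capsule started near (4.2, 4.9) and ended near (1.7, 6.4).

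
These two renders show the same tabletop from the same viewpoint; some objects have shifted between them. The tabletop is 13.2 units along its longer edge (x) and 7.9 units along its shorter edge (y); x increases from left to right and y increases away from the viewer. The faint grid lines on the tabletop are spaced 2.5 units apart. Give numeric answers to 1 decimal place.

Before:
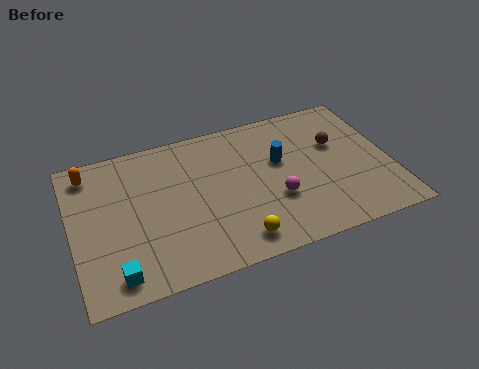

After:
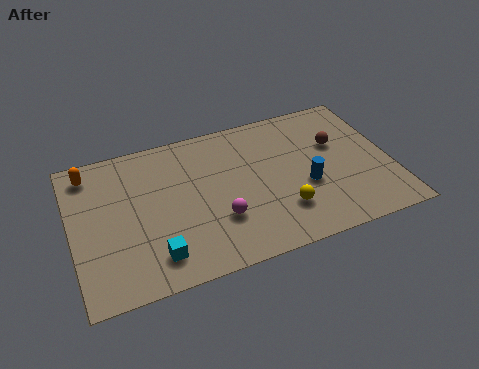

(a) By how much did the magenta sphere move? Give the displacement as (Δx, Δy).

(-2.4, -0.3)

The magenta sphere was at about (8.3, 2.8) and moved to about (5.9, 2.5).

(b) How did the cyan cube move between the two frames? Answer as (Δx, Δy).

(1.6, 0.4)

From the two frames, the cyan cube sits at roughly (1.6, 1.1) before and (3.2, 1.5) after.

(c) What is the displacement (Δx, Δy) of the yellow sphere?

(2.0, 0.9)

The yellow sphere started near (6.5, 1.2) and ended near (8.5, 2.1).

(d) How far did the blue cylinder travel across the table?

1.9

The blue cylinder moved from about (8.7, 4.8) to (9.6, 3.1), a distance of √(0.9² + 1.7²) ≈ 1.9.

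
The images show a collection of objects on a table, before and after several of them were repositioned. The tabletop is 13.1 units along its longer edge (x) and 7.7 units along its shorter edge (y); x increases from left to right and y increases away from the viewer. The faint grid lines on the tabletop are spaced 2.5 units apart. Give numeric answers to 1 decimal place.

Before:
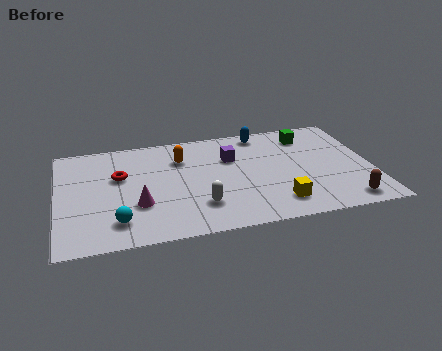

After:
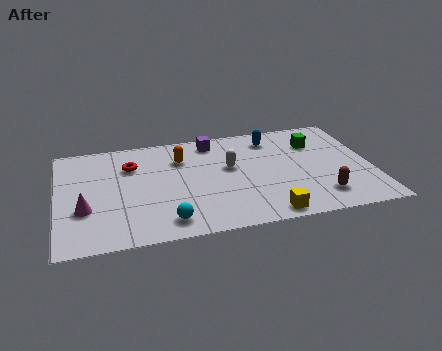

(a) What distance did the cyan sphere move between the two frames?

2.0

From (2.4, 1.6) to (4.4, 1.2), the cyan sphere covered √(2.0² + 0.4²) ≈ 2.0 units.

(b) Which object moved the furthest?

the white capsule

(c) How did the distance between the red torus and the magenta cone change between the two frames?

+1.1

The distance was about 2.3 in the first image and 3.4 in the second, so they moved 1.1 units further apart.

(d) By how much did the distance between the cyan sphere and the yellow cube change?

-2.5

The distance was about 6.6 in the first image and 4.1 in the second, so they moved 2.5 units closer together.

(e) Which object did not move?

the orange capsule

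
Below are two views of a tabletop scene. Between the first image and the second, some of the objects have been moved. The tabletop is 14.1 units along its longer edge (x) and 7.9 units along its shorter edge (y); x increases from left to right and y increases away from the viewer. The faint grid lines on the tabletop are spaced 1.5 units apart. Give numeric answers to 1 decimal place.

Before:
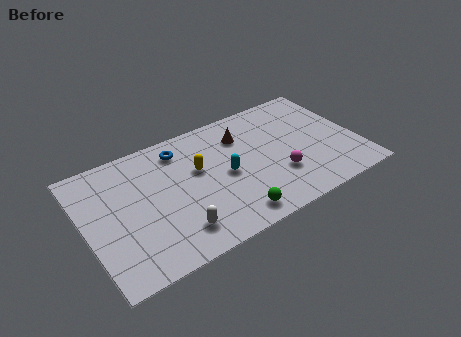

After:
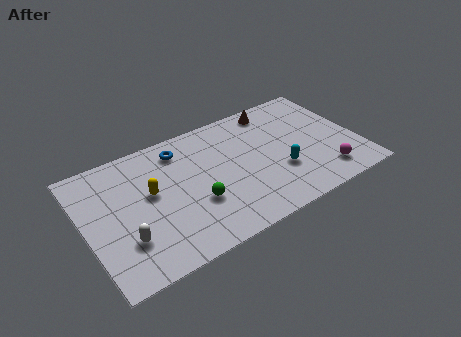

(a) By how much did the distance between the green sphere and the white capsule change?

+0.9

Before: roughly 2.8 units apart; after: 3.7. That's 0.9 units further apart.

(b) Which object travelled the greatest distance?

the cyan capsule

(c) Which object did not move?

the blue torus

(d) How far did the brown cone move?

2.1

The brown cone was near (8.4, 5.9) before and (10.3, 6.9) after, so it travelled √(1.9² + 1.0²) ≈ 2.1 units.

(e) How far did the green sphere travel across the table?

2.3

The green sphere was near (7.1, 1.1) before and (5.5, 2.8) after, so it travelled √(1.6² + 1.7²) ≈ 2.3 units.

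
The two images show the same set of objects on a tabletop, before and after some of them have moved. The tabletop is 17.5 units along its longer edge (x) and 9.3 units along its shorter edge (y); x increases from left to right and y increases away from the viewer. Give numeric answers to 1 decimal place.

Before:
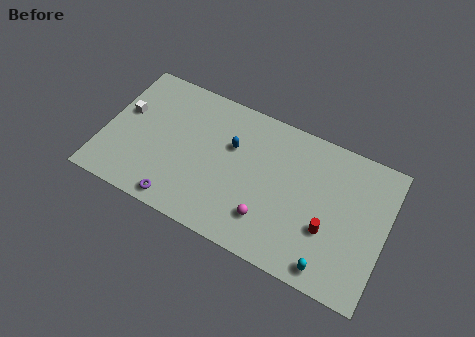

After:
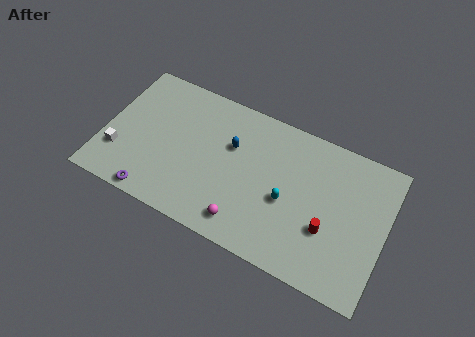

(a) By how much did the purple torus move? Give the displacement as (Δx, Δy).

(-1.5, -0.2)

The purple torus was at about (5.1, 1.0) and moved to about (3.6, 0.8).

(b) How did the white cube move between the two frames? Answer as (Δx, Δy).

(0.0, -2.8)

The white cube was at about (1.1, 5.5) and moved to about (1.1, 2.7).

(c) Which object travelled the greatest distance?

the cyan capsule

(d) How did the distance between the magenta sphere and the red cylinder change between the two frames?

+1.5

They were about 3.7 units apart before and 5.2 after — 1.5 units further apart.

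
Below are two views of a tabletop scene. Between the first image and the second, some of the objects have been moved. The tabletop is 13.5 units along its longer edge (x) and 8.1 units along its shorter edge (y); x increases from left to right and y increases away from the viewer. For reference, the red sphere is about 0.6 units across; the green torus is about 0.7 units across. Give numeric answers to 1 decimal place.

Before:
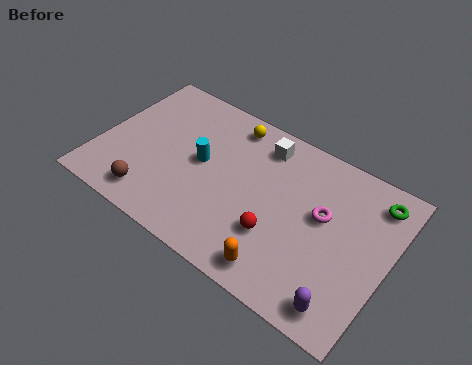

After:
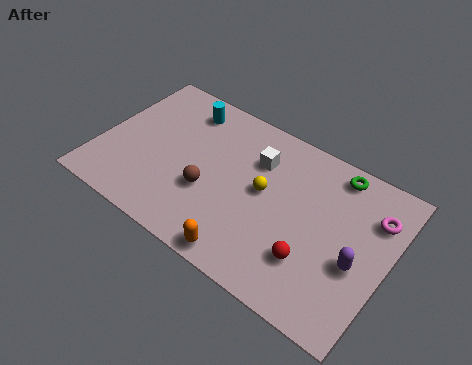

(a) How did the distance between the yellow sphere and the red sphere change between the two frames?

-2.0

Before: roughly 5.3 units apart; after: 3.3. That's 2.0 units closer together.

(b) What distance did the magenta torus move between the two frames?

2.5

From (10.4, 4.7) to (12.6, 5.9), the magenta torus covered √(2.2² + 1.2²) ≈ 2.5 units.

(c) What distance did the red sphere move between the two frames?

1.7

The red sphere moved from about (8.6, 2.6) to (10.3, 2.3), a distance of √(1.7² + 0.3²) ≈ 1.7.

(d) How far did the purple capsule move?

2.2

The purple capsule was near (12.0, 1.1) before and (12.2, 3.3) after, so it travelled √(0.2² + 2.2²) ≈ 2.2 units.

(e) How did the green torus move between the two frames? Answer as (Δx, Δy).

(-1.9, 0.4)

The green torus was at about (12.5, 6.7) and moved to about (10.6, 7.1).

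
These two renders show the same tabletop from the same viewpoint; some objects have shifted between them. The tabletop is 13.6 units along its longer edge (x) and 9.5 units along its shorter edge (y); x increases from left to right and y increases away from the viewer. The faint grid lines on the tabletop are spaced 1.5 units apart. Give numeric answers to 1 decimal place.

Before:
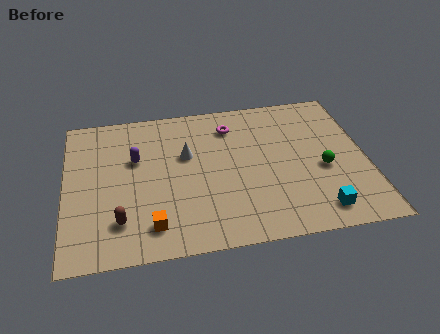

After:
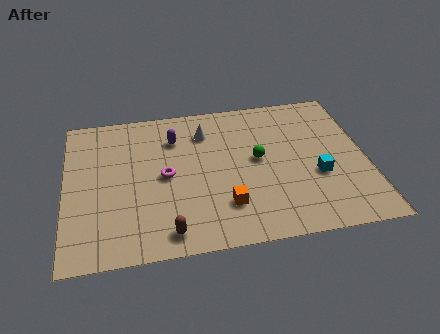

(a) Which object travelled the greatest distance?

the magenta torus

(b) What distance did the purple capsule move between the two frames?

2.1

From (3.2, 6.0) to (5.0, 7.1), the purple capsule covered √(1.8² + 1.1²) ≈ 2.1 units.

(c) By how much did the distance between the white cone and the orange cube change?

+0.4

Before: roughly 4.5 units apart; after: 4.9. That's 0.4 units further apart.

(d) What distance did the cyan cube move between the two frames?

2.2

The cyan cube was near (11.2, 1.4) before and (11.3, 3.6) after, so it travelled √(0.1² + 2.2²) ≈ 2.2 units.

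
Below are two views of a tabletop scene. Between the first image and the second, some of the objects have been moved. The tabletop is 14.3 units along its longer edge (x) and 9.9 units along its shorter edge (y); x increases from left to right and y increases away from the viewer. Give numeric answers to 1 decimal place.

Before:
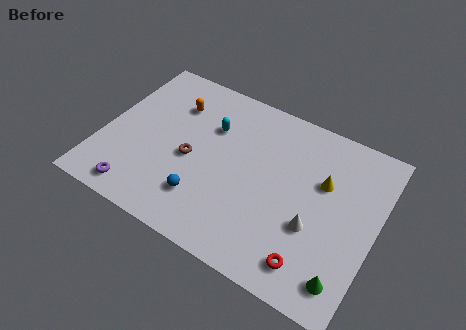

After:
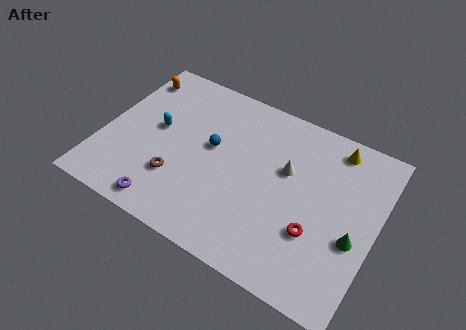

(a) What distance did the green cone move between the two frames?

2.3

The green cone moved from about (13.2, 1.6) to (13.3, 3.9), a distance of √(0.1² + 2.3²) ≈ 2.3.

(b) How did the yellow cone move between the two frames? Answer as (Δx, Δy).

(0.3, 2.3)

The yellow cone started near (11.4, 6.3) and ended near (11.7, 8.6).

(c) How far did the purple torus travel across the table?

1.5

The purple torus moved from about (2.4, 1.2) to (3.9, 1.1), a distance of √(1.5² + 0.1²) ≈ 1.5.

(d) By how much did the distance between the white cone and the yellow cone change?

+0.6

The distance was about 2.7 in the first image and 3.3 in the second, so they moved 0.6 units further apart.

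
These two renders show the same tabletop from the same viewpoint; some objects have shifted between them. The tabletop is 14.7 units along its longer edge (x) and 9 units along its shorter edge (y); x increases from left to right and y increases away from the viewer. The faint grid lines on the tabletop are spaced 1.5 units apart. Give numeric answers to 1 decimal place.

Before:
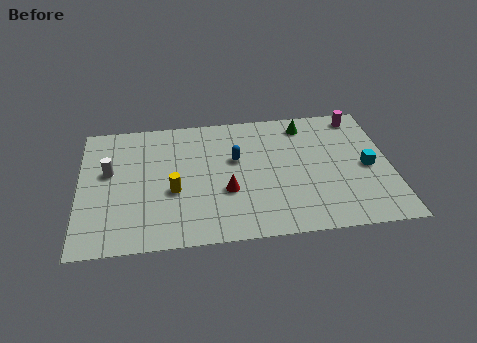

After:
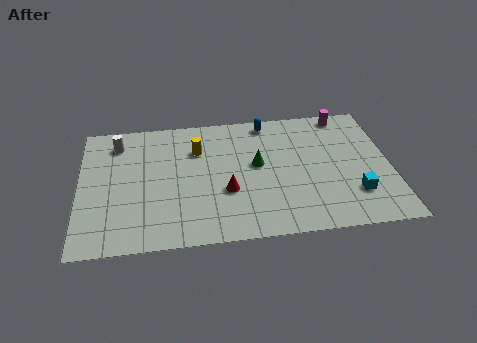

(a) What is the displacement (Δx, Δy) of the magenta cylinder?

(-0.7, 0.2)

From the two frames, the magenta cylinder sits at roughly (13.4, 7.9) before and (12.7, 8.1) after.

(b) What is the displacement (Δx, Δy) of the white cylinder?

(0.4, 2.0)

The white cylinder started near (1.4, 5.3) and ended near (1.8, 7.3).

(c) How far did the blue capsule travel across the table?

3.0

The blue capsule moved from about (7.4, 5.5) to (9.0, 8.0), a distance of √(1.6² + 2.5²) ≈ 3.0.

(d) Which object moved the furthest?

the green cone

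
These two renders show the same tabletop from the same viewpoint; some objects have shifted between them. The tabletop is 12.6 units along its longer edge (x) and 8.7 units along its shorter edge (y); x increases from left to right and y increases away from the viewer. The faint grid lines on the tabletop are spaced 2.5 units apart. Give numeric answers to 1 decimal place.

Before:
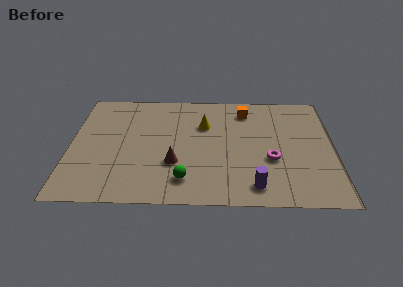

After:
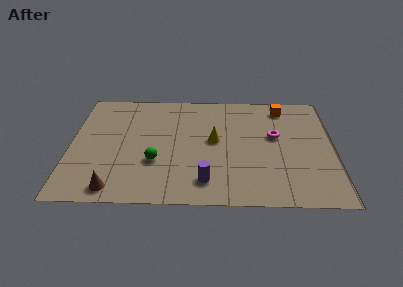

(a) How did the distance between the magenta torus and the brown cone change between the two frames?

+4.0

Before: roughly 4.6 units apart; after: 8.6. That's 4.0 units further apart.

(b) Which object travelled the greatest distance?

the brown cone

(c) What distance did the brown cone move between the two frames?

3.4

The brown cone was near (5.0, 2.9) before and (2.2, 1.0) after, so it travelled √(2.8² + 1.9²) ≈ 3.4 units.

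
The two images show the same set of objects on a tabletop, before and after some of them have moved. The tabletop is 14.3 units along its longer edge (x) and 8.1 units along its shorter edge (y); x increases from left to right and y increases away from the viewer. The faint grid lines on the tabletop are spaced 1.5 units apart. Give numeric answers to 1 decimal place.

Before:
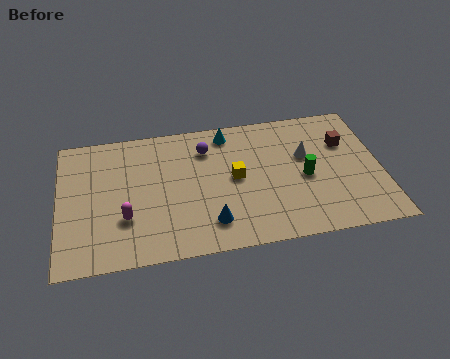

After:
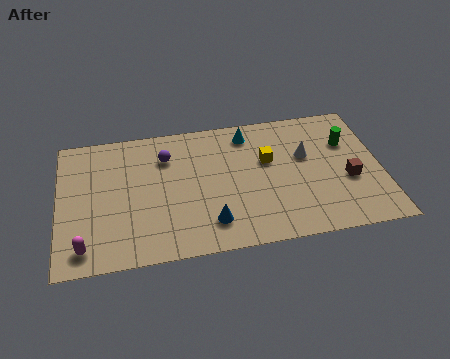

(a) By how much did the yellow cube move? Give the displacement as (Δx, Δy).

(1.5, 0.8)

The yellow cube was at about (7.8, 4.2) and moved to about (9.3, 5.0).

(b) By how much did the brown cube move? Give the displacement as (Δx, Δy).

(0.0, -2.3)

From the two frames, the brown cube sits at roughly (12.8, 5.5) before and (12.8, 3.2) after.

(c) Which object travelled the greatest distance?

the green cylinder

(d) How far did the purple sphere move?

1.8

The purple sphere moved from about (6.6, 6.2) to (4.8, 6.0), a distance of √(1.8² + 0.2²) ≈ 1.8.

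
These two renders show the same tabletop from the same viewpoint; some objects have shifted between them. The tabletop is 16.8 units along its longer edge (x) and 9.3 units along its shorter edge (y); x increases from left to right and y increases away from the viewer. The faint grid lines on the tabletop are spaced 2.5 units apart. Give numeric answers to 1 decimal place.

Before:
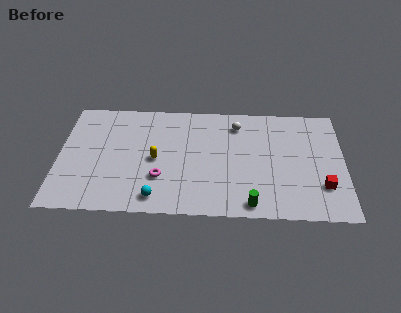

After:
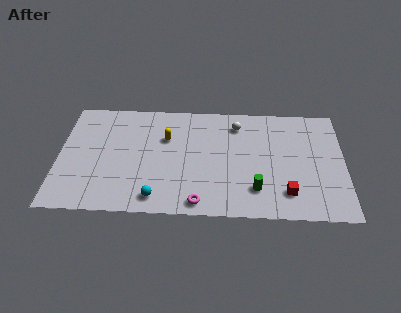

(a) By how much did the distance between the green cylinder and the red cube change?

-2.7

Before: roughly 4.5 units apart; after: 1.8. That's 2.7 units closer together.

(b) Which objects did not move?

the cyan sphere and the white sphere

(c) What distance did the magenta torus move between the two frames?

3.0

The magenta torus was near (6.0, 2.9) before and (8.3, 1.0) after, so it travelled √(2.3² + 1.9²) ≈ 3.0 units.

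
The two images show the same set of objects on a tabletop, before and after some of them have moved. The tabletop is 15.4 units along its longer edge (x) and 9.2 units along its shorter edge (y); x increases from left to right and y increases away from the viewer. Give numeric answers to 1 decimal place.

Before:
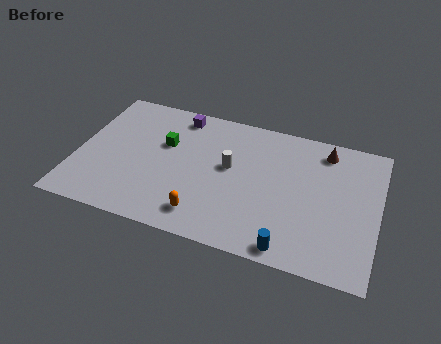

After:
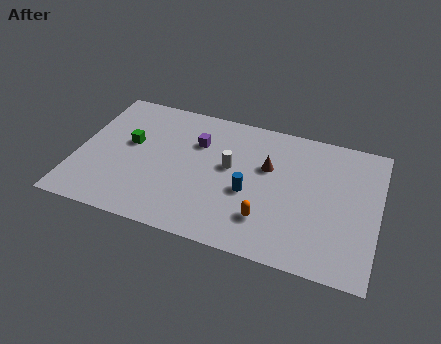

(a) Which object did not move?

the white cylinder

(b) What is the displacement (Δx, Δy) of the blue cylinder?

(-2.3, 2.9)

The blue cylinder was at about (11.2, 0.9) and moved to about (8.9, 3.8).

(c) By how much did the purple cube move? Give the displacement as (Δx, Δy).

(1.1, -1.6)

The purple cube was at about (4.9, 8.0) and moved to about (6.0, 6.4).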